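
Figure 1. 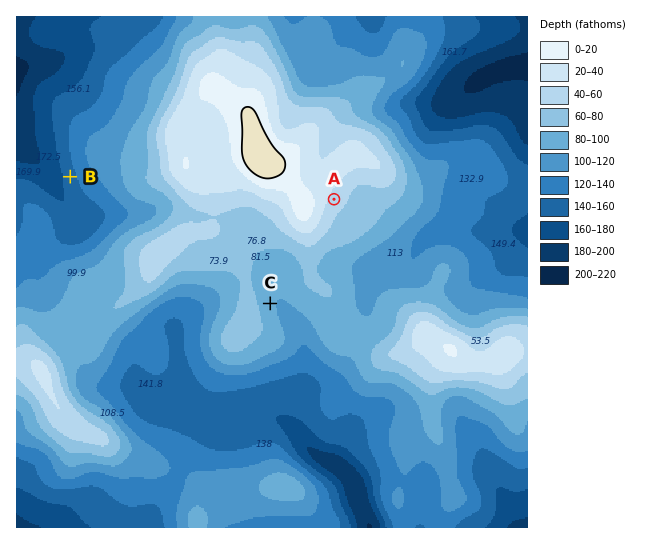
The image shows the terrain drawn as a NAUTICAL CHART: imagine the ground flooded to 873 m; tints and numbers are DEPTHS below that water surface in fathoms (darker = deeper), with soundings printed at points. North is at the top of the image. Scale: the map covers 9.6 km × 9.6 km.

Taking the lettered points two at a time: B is below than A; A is above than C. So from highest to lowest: A C B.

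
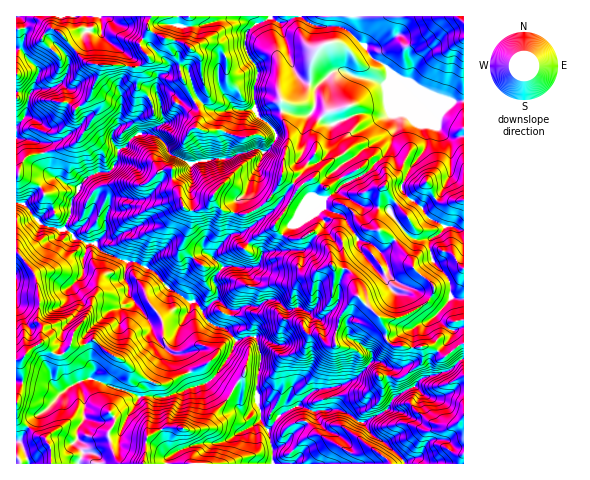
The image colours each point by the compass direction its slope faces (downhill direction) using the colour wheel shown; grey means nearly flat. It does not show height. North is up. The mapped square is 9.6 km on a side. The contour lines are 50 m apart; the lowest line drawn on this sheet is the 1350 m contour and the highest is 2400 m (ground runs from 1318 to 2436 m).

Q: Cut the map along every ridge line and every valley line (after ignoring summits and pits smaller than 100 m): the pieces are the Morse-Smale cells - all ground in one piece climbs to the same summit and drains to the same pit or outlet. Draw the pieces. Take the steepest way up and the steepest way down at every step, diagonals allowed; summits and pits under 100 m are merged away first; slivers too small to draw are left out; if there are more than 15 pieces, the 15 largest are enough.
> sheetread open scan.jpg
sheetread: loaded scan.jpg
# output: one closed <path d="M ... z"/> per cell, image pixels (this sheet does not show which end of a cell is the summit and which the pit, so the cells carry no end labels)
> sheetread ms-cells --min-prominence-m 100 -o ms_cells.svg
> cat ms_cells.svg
<path d="M300 16l-29 0-19 10-6 8-1 12 13 24 0 7-4 8 1 25 3 6 2 3 6-5 8-2 14 0 10 3 11-1-7 19 2 11-2 13 10 7 9-3 8-9 2-6-1-16 2-6 25-10 28 1 4-3-1-16 7 19 0 11-10 10-22 13-26 20 8 14-22 16-14 17-19 10-17 24-10 3-25-19 17-11-1-8-6-11-2-13-9 10-9 35-14 16-1 6-10-5-8 3-6 7-8 22-6 7 14 10 6 0 16 22 14 5 11 11 9-3 11 2 5 16-5 31 2 18 3 8 0 9 8 12 4 31 131 0-1-4-19-18-9-5-11-14 22-13 10-14 18-9 7-8 25-7 18-14 0-127-12-5-8 0-12-6-12-14-10-7-8-9 0-5 7-16 18-24 0-21-13-27 16 15 7 15 11 10 16-1 0-34-18-1-40-15-23-22-8-4-8-8-1-5-20-18-6-3-26-1z"/><path d="M137 262l-10 0-1 4-2 13 5 8-1 5 20 27 7 17 10 13-4 8-1 10-11 19 4 10-14 2-13-8-34-11-11 2-2 2 5 12 1 14-1 11-7 11 0 11 5 10-3 11 193 1 1-16-4-15-8-12 0-9-3-8-2-18 5-31-5-16-11-2-9 3-11-11-14-5-16-22-6 0-20-13-15-17z"/><path d="M270 16l-250 0 5 12 7-2 11 8 11-5 11 9 20 24 16 4-9 24 0 5 7 9-3 9-19 29-16 7-18 4 5 18 6 6 22 11 2 0 13-13 19-4 6-9 2-11 6-3 10-12 5-2 9 0 6-6 13-6 7-6 5-17 7 6 14-5 9 9 9 3 12-3 25 0-1-24 4-8 0-7-11-17-2-12 1-7 4-5 17-9z"/><path d="M19 203l-3 0 0 49 19 22 4 23-2 23 5 6-2 17-11 7-8 9-5 2 0 102 12 1-4-15-6-8 14-21 14-10 18-20 13-8 15-3 34 11 13 8 13-2-3-10 11-19 1-10 4-8-10-13-7-17-20-27 1-5-5-8 2-18-24-9-7-8-8 0-12-5-4-7-5-2-7 0-19-6-16-20z"/><path d="M258 149l-20 5-8 4-16 0-19 4-4 3-3 6-26 9-17 19-13 1-14-3-6 1-3 3 0 7-3 7-1 19-10 10 9 9 23 9 10 0 14 7 18 20 6 2 6-6 8-22 6-7 8-3 10 5 1-6 14-16 9-35 9-8 5-14 11-21 1-6z"/><path d="M389 100l0 12-4 3-28-1-25 10-2 26-9 11-7 3-12-7 2-9-2-15 6-18-34-3-12 6 12 12 2 8-4 8-9 7-16 37 1 14 6 11 1 8-17 11 25 19 10-3 17-24 19-10 14-17 22-16-8-14 57-40 1-14z"/><path d="M150 134l-11 0-8 4-7 10-6 3-2 11-6 9-13 1-8 4-11 12-9-3-15-8-8-9-4-14-16 3-10 18 0 27 8 2 16 20 19 6 7 0 7 5 2 4 12 5 9 0 9-10 1-19 3-7 0-7 3-3 6-1 14 3 13-1 17-19 14-3 12-6 3-4-1-4-18-8-13-18z"/><path d="M463 16l-162 1 13 8 26 1 6 3 20 18 1 5 8 8 8 4 20 20 25 11 25 7 11-1z"/><path d="M32 26l-8 2 1 7-3 14 17 24-10 23-4 20-9 10 0 12 23 4 3 3 1 7 4 0 27-8 16-19 9-16 0-5-7-9 0-5 9-24-16-4-29-32-6-1-7 5z"/><path d="M463 359l-17 13-25 7-7 8-18 9-10 14-22 13 5 8 26 20 10 13 59-1z"/><path d="M179 99l-5 17-25 17 10 4 13 18 20 9 22-6 16 0 25-9 9 3 8-6 4-8-2-8-16-14-3-7-25 0-12 3-9-3-9-9-14 5z"/><path d="M417 99l10 25 0 21-18 24-7 16 0 5 8 9 10 7 12 14 12 6 8 0 11 5 1-94-16 0-3-2-8-8-7-15z"/><path d="M78 382l-14 8-18 20-8 5-20 26 6 8 5 15 50-1 3-11-5-10 0-11 7-11 1-17z"/><path d="M18 253l-2 0 1 107 4-1 8-9 13-9 0-15-5-6 2-23-3-19-2-6z"/><path d="M21 50l-3 2-2 8 1 31 12 3 5-5 5-18z"/>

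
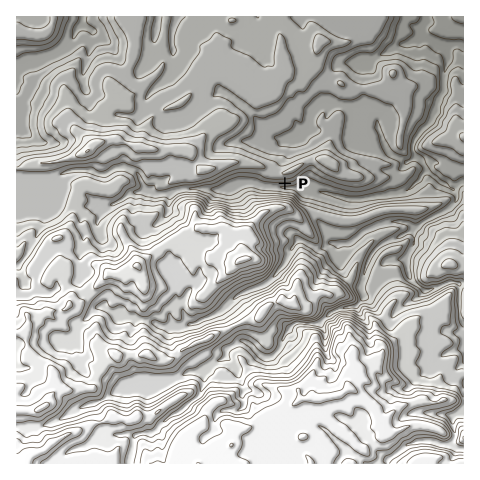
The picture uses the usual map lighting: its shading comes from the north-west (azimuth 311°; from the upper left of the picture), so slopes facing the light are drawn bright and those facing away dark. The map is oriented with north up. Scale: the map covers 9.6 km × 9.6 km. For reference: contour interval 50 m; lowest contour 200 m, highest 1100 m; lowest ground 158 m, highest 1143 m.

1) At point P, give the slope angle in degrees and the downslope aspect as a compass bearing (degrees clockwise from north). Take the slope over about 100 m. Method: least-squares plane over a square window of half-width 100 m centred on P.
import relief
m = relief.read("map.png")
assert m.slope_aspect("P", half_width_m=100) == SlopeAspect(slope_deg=30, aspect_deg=177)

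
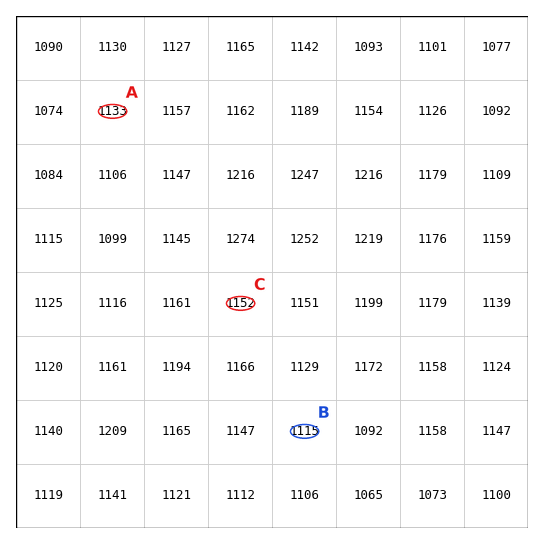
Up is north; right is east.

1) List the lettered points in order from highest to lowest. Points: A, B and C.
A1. C A B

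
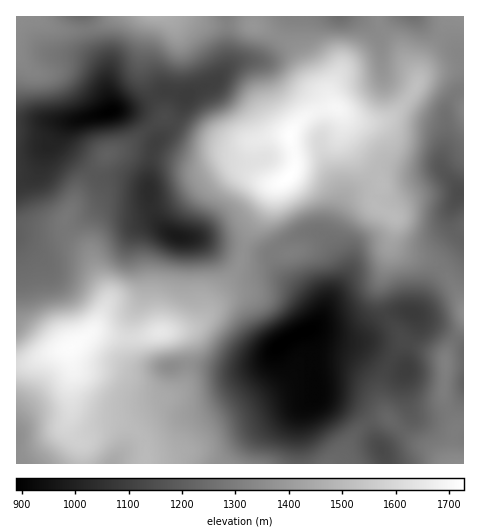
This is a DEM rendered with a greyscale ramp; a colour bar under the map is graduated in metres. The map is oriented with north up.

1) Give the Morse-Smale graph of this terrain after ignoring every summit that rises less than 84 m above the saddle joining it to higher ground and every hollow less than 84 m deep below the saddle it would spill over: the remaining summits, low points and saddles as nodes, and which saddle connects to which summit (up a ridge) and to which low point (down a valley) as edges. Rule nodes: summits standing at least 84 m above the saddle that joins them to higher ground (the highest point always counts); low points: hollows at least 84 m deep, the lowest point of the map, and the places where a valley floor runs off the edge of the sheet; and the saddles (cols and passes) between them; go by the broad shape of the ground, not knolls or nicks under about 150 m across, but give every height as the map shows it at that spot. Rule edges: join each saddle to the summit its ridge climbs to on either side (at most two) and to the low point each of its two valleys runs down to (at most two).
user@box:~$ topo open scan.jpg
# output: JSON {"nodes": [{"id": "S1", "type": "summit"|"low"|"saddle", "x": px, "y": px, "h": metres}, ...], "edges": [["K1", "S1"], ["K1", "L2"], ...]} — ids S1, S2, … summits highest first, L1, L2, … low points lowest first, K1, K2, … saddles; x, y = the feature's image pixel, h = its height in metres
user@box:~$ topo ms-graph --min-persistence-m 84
{"nodes": [
{"id": "S1", "type": "summit", "x": 288, "y": 178, "h": 1728},
{"id": "S2", "type": "summit", "x": 73, "y": 347, "h": 1716},
{"id": "S3", "type": "summit", "x": 154, "y": 17, "h": 1464},
{"id": "S4", "type": "summit", "x": 462, "y": 463, "h": 1351},
{"id": "L1", "type": "low", "x": 279, "y": 346, "h": 889},
{"id": "L2", "type": "low", "x": 110, "y": 111, "h": 893},
{"id": "L3", "type": "low", "x": 178, "y": 237, "h": 976},
{"id": "L4", "type": "low", "x": 460, "y": 193, "h": 1140},
{"id": "L5", "type": "low", "x": 340, "y": 17, "h": 1252},
{"id": "L6", "type": "low", "x": 17, "y": 439, "h": 1356},
{"id": "K1", "type": "saddle", "x": 321, "y": 110, "h": 1688},
{"id": "K2", "type": "saddle", "x": 341, "y": 116, "h": 1688},
{"id": "K3", "type": "saddle", "x": 82, "y": 463, "h": 1512},
{"id": "K4", "type": "saddle", "x": 243, "y": 250, "h": 1365},
{"id": "K5", "type": "saddle", "x": 278, "y": 38, "h": 1353},
{"id": "K6", "type": "saddle", "x": 227, "y": 25, "h": 1325},
{"id": "K7", "type": "saddle", "x": 88, "y": 29, "h": 1293},
{"id": "K8", "type": "saddle", "x": 442, "y": 269, "h": 1291},
{"id": "K9", "type": "saddle", "x": 64, "y": 228, "h": 1282},
{"id": "K10", "type": "saddle", "x": 456, "y": 339, "h": 1264},
{"id": "K11", "type": "saddle", "x": 402, "y": 430, "h": 1220},
{"id": "K12", "type": "saddle", "x": 150, "y": 127, "h": 1123}],
"edges": [["K1", "S1"], ["K1", "L1"], ["K1", "L2"], ["K2", "S1"], ["K2", "L1"], ["K2", "L4"], ["K3", "S2"], ["K3", "L1"], ["K3", "L6"], ["K4", "S1"], ["K4", "S2"], ["K4", "L1"], ["K4", "L3"], ["K5", "S1"], ["K5", "L2"], ["K5", "L5"], ["K6", "S1"], ["K6", "S3"], ["K6", "L2"], ["K7", "S1"], ["K7", "S3"], ["K7", "L2"], ["K8", "S1"], ["K8", "L1"], ["K8", "L4"], ["K9", "S1"], ["K9", "S2"], ["K9", "L2"], ["K9", "L3"], ["K10", "S1"], ["K10", "S4"], ["K10", "L1"], ["K11", "S1"], ["K11", "S4"], ["K11", "L1"], ["K12", "S1"], ["K12", "L2"], ["K12", "L3"]]}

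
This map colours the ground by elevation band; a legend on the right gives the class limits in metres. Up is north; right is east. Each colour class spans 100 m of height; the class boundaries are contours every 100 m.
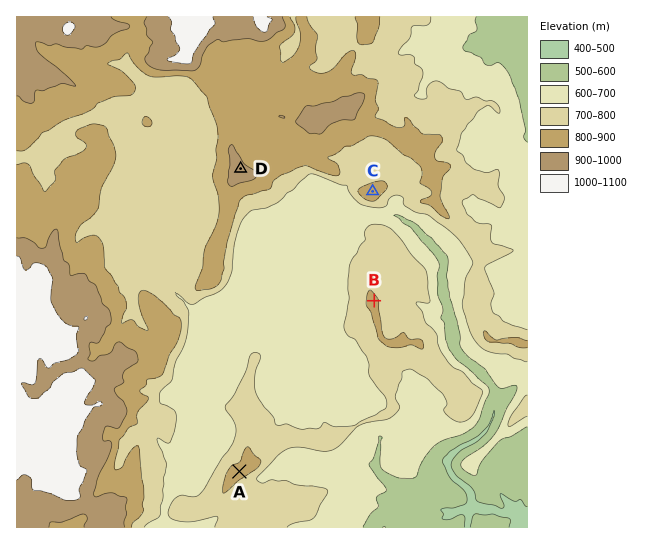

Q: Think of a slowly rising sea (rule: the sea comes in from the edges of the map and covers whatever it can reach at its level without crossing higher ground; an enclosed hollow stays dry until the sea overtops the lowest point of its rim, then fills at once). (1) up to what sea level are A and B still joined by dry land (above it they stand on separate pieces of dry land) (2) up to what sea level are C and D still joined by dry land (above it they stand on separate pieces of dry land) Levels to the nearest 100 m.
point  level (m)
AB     700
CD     800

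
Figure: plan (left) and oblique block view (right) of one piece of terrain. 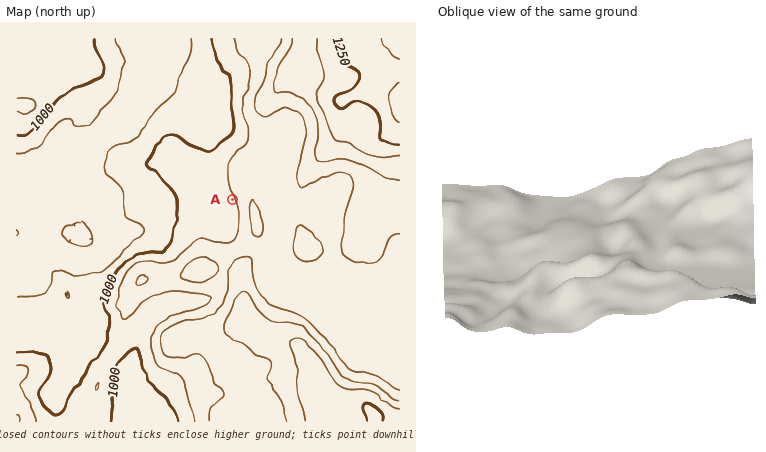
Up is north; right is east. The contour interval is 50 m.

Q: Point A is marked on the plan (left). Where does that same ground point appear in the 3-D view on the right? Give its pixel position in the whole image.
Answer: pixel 618 241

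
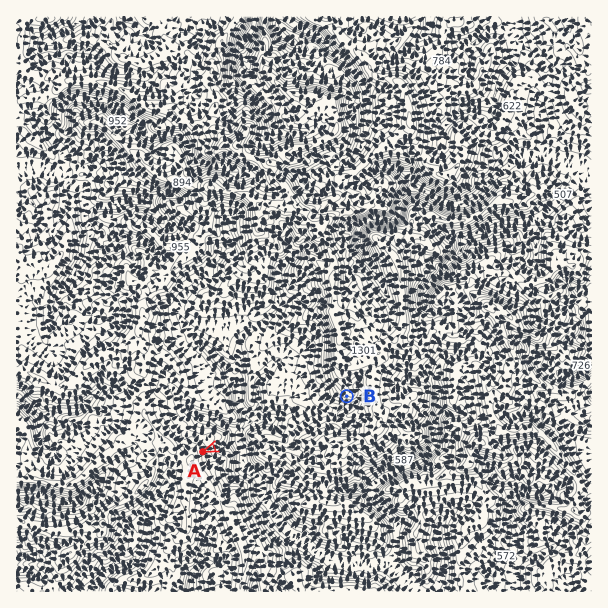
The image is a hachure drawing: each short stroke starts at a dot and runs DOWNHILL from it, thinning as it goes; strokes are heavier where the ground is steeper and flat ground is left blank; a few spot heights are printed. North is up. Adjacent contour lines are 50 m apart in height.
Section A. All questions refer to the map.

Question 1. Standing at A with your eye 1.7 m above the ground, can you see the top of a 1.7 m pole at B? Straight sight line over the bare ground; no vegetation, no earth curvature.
yes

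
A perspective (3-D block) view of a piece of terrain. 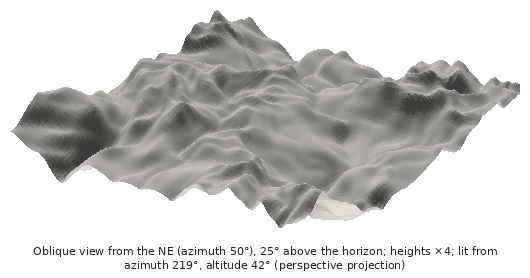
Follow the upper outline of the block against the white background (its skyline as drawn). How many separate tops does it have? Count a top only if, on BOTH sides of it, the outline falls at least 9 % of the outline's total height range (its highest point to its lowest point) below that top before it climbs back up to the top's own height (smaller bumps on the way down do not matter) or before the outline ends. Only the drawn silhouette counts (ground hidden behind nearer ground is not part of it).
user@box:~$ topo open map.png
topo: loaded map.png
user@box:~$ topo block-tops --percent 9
3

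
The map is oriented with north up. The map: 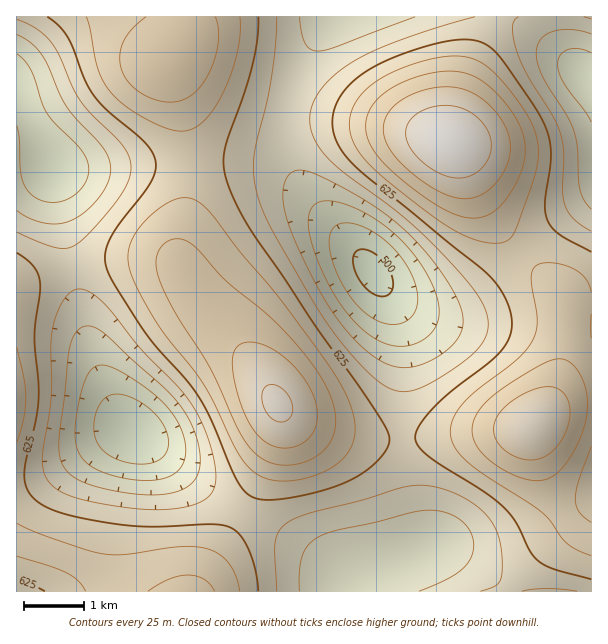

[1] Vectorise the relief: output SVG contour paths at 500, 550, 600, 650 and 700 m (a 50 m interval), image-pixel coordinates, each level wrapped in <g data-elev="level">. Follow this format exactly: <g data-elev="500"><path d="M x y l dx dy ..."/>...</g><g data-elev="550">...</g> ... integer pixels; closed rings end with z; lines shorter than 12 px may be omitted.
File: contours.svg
<g data-elev="500"><path d="M378 296l-12-8-10-15-3-15 2-6 4-2 7 0 11 5 8 8 6 10 2 11-1 7-6 5z"/></g><g data-elev="550"><path d="M140 480l-23-3-20-7-13-9-6-11-3-19 4-30 8-24 5-8 4-3 8-1 10 3 33 21 21 19 8 11 6 12 3 12 1 10-2 9-5 8-6 5-9 3-11 2z"/><path d="M392 345l-17-6-16-13-16-18-14-23-13-30-7-25 0-17 3-6 5-4 10-2 14 2 18 7 18 10 16 13 14 13 12 15 10 17 7 15 3 13 0 11-4 10-7 9-11 7-12 3z"/><path d="M591 122l-5-9-22-30-5-9-1-9 2-9 7-6 12-1 12 4"/><path d="M17 54l7 6 7 11 11 31 6 12 8 11 22 21 8 12 3 9-1 9-4 9-6 7-12 8-13 2-14-2-10-8-5-7-3-9-2-38-2-12"/></g><g data-elev="600"><path d="M277 591l-2-48 3-10 8-9 10-6 16-6 48-11 42-14 18-2 21 3 23 10 18 12 12 15 4 11 3 12 1 15 0 13-2 5-4 4-16 6"/><path d="M522 591l26-2 29 2"/><path d="M138 509l-42-6-27-8-10-5-8-5-4-6-3-8-1-19 8-57 0-47 1-18 4-14 6-13 6-8 7-5 6-1 6 2 15 11 40 48 38 39 18 27 13 31 4 18 1 15-3 10-6 8-10 6-17 4-19 2z"/><path d="M591 231l-18-12-8-15-3-15 2-36-3-16-7-18-26-42-10-23-4-13-2-12 2-8 4-4"/><path d="M17 19l19 10 15 13 8 14 19 42 12 15 33 33 6 10 2 12-4 15-11 18-26 31-16 14-9 3-11-2-37-15"/><path d="M475 17l-71 22-27 10-21 11-17 11-14 13-9 14-5 13-1 11 2 10 5 12 8 11 15 15 55 40 33 29 42 46 11 15 5 12 2 11-1 10-5 11-8 9-17 13-25 16-16 8-12 2-14-3-15-10-18-18-21-25-20-30-37-64-12-23-8-18-5-22 0-21 17-78 4-35 2-28"/></g><g data-elev="650"><path d="M240 591l-4-15-6-12-9-9-12-6-12-2-15 0-54 7-23 0-18-4-36-12-34-15"/><path d="M17 556l34 11 15 6 12 8 8 10"/><path d="M591 522l-12-10-3-6-1-8 4-18 12-33"/><path d="M273 480l17 1 19-4 18-7 14-9 8-11 5-13 1-14-4-16-11-24-20-30-41-55-40-47-27-37-9-9-9-6-9-1-9 1-11 5-12 9-10 10-8 11-5 11-2 9 0 9 3 10 9 21 18 30 36 47 12 17 27 55 9 16 13 14 9 5z"/><path d="M17 443l7-24 2-21-2-20-7-31"/><path d="M591 338l0-24"/><path d="M591 292l-2-8-4-6-7-6-8-5-10-3-12-1-8 1-6 3-2 6-1 8 6 42-1 9-4 9-6 9-10 10-37 29-15 13-10 15-4 15 1 8 4 7 13 15 18 14 55 36 8 7 12 18 8 8 10 6 12 5"/><path d="M493 243l13-2 4-3 4-5 18-50 6-21 0-16-3-15-8-17-14-19-15-18-12-11-12-7-15-3-19 1-26 7-24 9-18 11-14 15-5 9-3 9-1 9 2 9 3 9 7 11 11 12 15 13 56 43 27 15z"/><path d="M86 17l4 12 8 39 5 13 7 11 14 13 20 13 23 10 15 3 10-2 11-7 10-12 9-16 9-20 6-21 3-20 0-16"/></g><g data-elev="700"><path d="M523 459l13 1 10-4 10-9 8-12 5-15 1-13-4-11-8-7-6-2-7 0-20 6-18 12-11 14-2 12 4 12 11 10z"/><path d="M277 447l10 1 9-2 9-4 6-6 4-8 2-9 0-9-2-11-5-12-8-12-20-19-10-7-11-5-9-2-9 1-7 5-4 12 2 18 6 23 7 18 8 13 11 10z"/><path d="M459 198l12 0 11-3 10-8 9-11 6-12 3-12 0-12-4-12-8-13-10-11-11-8-12-6-12-3-13 0-15 3-14 5-15 9-9 12-4 13 4 15 12 17 20 18 21 13z"/></g>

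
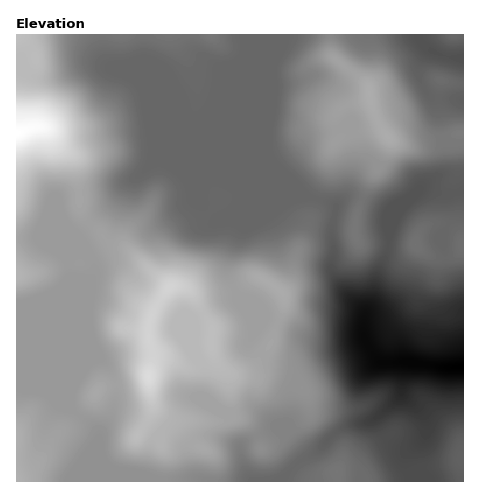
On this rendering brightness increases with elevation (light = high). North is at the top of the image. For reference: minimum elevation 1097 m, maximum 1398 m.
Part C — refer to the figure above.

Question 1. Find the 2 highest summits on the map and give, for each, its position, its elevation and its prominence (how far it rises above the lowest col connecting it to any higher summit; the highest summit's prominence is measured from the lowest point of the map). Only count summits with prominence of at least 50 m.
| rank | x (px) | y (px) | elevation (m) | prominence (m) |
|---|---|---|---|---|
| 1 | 148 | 376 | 1356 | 72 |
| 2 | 370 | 94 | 1301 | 82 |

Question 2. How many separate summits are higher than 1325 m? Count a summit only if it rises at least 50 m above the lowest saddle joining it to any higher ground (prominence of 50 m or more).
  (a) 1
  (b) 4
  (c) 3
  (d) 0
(a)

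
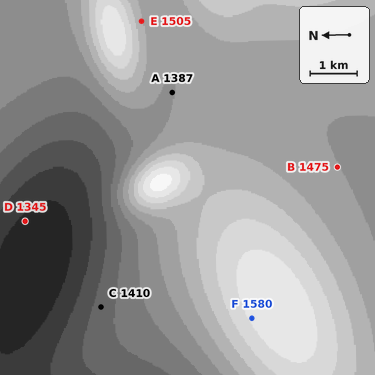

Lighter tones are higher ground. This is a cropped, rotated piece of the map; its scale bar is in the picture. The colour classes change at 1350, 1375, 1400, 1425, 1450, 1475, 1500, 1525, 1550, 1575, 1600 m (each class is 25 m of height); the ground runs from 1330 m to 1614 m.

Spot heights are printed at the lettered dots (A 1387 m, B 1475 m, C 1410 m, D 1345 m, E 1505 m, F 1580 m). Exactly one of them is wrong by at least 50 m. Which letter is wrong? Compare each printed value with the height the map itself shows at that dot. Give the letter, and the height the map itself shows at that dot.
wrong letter A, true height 1475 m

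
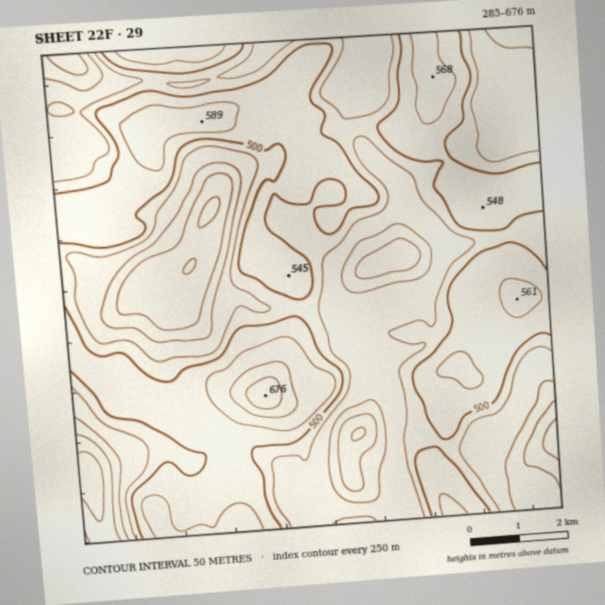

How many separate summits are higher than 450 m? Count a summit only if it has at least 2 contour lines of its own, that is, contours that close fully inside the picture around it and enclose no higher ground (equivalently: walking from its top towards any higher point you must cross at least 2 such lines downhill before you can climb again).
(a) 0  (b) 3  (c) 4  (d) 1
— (d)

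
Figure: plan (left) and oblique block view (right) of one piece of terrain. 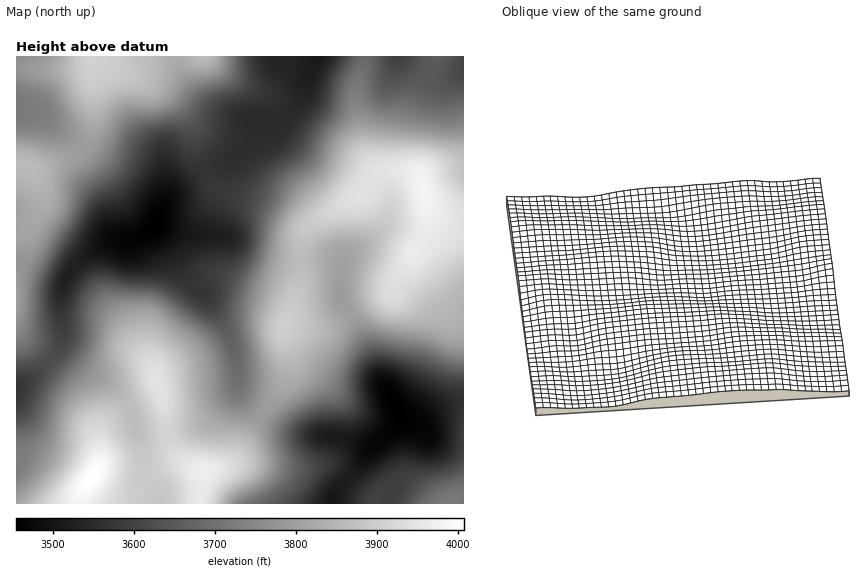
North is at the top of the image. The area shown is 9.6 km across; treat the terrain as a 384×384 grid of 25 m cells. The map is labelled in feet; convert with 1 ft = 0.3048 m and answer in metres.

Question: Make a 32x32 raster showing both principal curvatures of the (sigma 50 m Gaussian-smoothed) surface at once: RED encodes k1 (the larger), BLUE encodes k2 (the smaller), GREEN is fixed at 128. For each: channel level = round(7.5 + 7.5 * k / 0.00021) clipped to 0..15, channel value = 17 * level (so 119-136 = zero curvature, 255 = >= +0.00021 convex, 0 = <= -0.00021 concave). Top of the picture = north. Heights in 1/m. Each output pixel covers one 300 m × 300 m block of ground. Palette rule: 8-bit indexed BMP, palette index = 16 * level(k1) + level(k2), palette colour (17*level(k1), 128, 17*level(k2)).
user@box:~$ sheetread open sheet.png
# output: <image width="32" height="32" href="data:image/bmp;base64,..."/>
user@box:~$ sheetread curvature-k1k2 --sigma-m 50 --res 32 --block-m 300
<image width="32" height="32" href="data:image/bmp;base64,Qk02CAAAAAAAADYEAAAoAAAAIAAAACAAAAABAAgAAAAAAAAEAAATCwAAEwsAAAABAAAAAAAAAIAAABGAAAAigAAAM4AAAESAAABVgAAAZoAAAHeAAACIgAAAmYAAAKqAAAC7gAAAzIAAAN2AAADugAAA/4AAAACAEQARgBEAIoARADOAEQBEgBEAVYARAGaAEQB3gBEAiIARAJmAEQCqgBEAu4ARAMyAEQDdgBEA7oARAP+AEQAAgCIAEYAiACKAIgAzgCIARIAiAFWAIgBmgCIAd4AiAIiAIgCZgCIAqoAiALuAIgDMgCIA3YAiAO6AIgD/gCIAAIAzABGAMwAigDMAM4AzAESAMwBVgDMAZoAzAHeAMwCIgDMAmYAzAKqAMwC7gDMAzIAzAN2AMwDugDMA/4AzAACARAARgEQAIoBEADOARABEgEQAVYBEAGaARAB3gEQAiIBEAJmARACqgEQAu4BEAMyARADdgEQA7oBEAP+ARAAAgFUAEYBVACKAVQAzgFUARIBVAFWAVQBmgFUAd4BVAIiAVQCZgFUAqoBVALuAVQDMgFUA3YBVAO6AVQD/gFUAAIBmABGAZgAigGYAM4BmAESAZgBVgGYAZoBmAHeAZgCIgGYAmYBmAKqAZgC7gGYAzIBmAN2AZgDugGYA/4BmAACAdwARgHcAIoB3ADOAdwBEgHcAVYB3AGaAdwB3gHcAiIB3AJmAdwCqgHcAu4B3AMyAdwDdgHcA7oB3AP+AdwAAgIgAEYCIACKAiAAzgIgARICIAFWAiABmgIgAd4CIAIiAiACZgIgAqoCIALuAiADMgIgA3YCIAO6AiAD/gIgAAICZABGAmQAigJkAM4CZAESAmQBVgJkAZoCZAHeAmQCIgJkAmYCZAKqAmQC7gJkAzICZAN2AmQDugJkA/4CZAACAqgARgKoAIoCqADOAqgBEgKoAVYCqAGaAqgB3gKoAiICqAJmAqgCqgKoAu4CqAMyAqgDdgKoA7oCqAP+AqgAAgLsAEYC7ACKAuwAzgLsARIC7AFWAuwBmgLsAd4C7AIiAuwCZgLsAqoC7ALuAuwDMgLsA3YC7AO6AuwD/gLsAAIDMABGAzAAigMwAM4DMAESAzABVgMwAZoDMAHeAzACIgMwAmYDMAKqAzAC7gMwAzIDMAN2AzADugMwA/4DMAACA3QARgN0AIoDdADOA3QBEgN0AVYDdAGaA3QB3gN0AiIDdAJmA3QCqgN0Au4DdAMyA3QDdgN0A7oDdAP+A3QAAgO4AEYDuACKA7gAzgO4ARIDuAFWA7gBmgO4Ad4DuAIiA7gCZgO4AqoDuALuA7gDMgO4A3YDuAO6A7gD/gO4AAID/ABGA/wAigP8AM4D/AESA/wBVgP8AZoD/AHeA/wCIgP8AmYD/AKqA/wC7gP8AzID/AN2A/wDugP8A/4D/AJWnx+fop5WFhod0dMb284FjkpOWl3Rgg7jJhYKWuMjIZHWGyPn5p4SFhnR1ttf29tjHtKWolnKQtNjXlLS3uMdzdHR2x/napYOFlbfJyun4+urWxdb317SQhMjZxpWFlZSFdWWl6Oq2k5Wnx8fIx8fKyqe2tLXXx2NglLeWU2KTtZSEhsbWxoVzhba1lHR0l8jGhHJQMHChg3KBlJRCU5aUg4Soycm3dWKE1rV0dJWXteSzgFAwYJG1tJN1hWN0p2N0l7jJucilgoX4t4WVpXST9fW1hYSW5/bEk3SFdYW1Y4SXuLeXpqOCt/i5hoaEUXLG9+fHtdf51oJxg4V1laNigZWopoWDgpbY2Kd2hoZgYqbHyMi3yOZzMEBzhYWUkoKQkIW2pYR2qNm5qZaYp4BxpcanqJi31WEwMHOFdpWVp7SgcJbFt6jHyampprmmgHC257eXh7fXkoB0loV1qLnIx6JwU4W5yri4qJeoyqOAcrj5uZiYqciyoZaYl7bIyNe2knBjlse4mLi4t8imoJCl2uq5mKi4xsGzqLfH1si42KWAkKa4yLm52tmmdXCAk6a52biol4ajscbL2Maml4fYpnCAp8rY5+jbuINwUGKFl6e3yLeWZHGkudy5hnaGhue0UGCk2emldbSxkIJ1g5OWuKe4yKd0gaW5ybeXh4eG9fVxYKDExWNRkaOEpri2o5THx6a3l4SChKjHtqiIh3a097ZwkJGSYmSGl4eXqKeDcaXmtsaGZXRzhabIuZeXl6j413OQcnRkdIR2loWEdEIwhdfXxpVkY2NzhrnIp5eXqNj2p5JiVHSUc2SVlIRzQ1GkyenpxpZ2hZKDhbWWh4eWx+jqlWFklqaEc4anl5eVs7Omyunn6LeopoN0t7iXl4an2eq0cnS2lmVzdaeol6alhHSmt7fYyLmohHO4yaenl7fHtaKEhaaGdXNklrinlpWVlaeolrfIuKeEhMfHpoaoubikpZenp5aFg4W2toZ2hZWluJeEpre3p6a2ycmHZdjJx9bYyainhoWClreVdXWFhIN1dHOWt7nJ1+fq6te1uKeVpLXHuIZ1ZVKGt5eGhoaGc2NkhqnK2si3t7i4xsaDg3ODpMbHhXNyUoPGp5aWhod2c5SlqMjGlnWEhIR0dIR1Y3O218aDgpWVs8SWdmVlhoaEgnSFxdWVdoWFdXV2hnVihcfItpSl2urHlWNiYnSWl5aDYnTm9oRlpoZlZYaEdGOWybm3tsfZyreTcoO01MWnh3Rxhfj3c2OWlXWFlcfHxba4qJe4uKiXpMPI+PW0hIaWdYCk2fiWcYWmppWDx8e1psi4h5eHl5aTxvv5tXNjdZeWgXGm99dycqXGpoU="/>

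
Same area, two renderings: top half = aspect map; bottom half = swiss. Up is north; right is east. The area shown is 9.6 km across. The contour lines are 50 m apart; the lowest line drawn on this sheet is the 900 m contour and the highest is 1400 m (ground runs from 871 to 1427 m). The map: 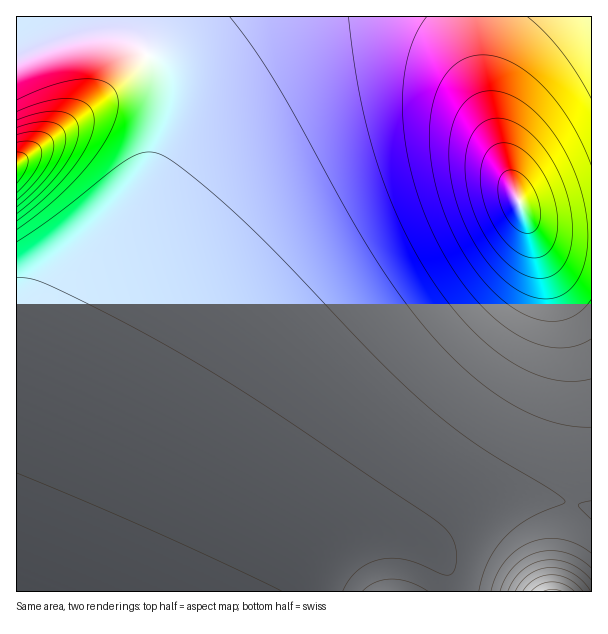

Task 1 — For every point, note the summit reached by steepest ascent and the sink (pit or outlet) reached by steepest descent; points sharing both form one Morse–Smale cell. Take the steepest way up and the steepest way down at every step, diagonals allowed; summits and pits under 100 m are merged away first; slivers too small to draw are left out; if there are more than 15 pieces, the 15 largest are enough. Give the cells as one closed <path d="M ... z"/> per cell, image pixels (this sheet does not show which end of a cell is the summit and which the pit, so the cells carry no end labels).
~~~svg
<path d="M591 16l-575 1 1 39 16-7 42-12 32-1 13 2 23 12 9 10 11 17 6 19-1 35-11 31-19 39-35 60-36 72-49 114-1 145 438 0 1-5-4-9-7-14-11-11-10-5 8-2 32-26 33-15 33-6 31 1 31 9z"/><path d="M107 36l-21 0-18 2-35 11-17 8 1 395 14-38 36-81 36-72 35-60 19-39 11-31 1-35-9-25-8-11-18-16z"/><path d="M546 499l-30 1-28 8-24 12-32 26-8 2 10 5 11 11 7 14 4 14 135 0 1-82-23-8z"/>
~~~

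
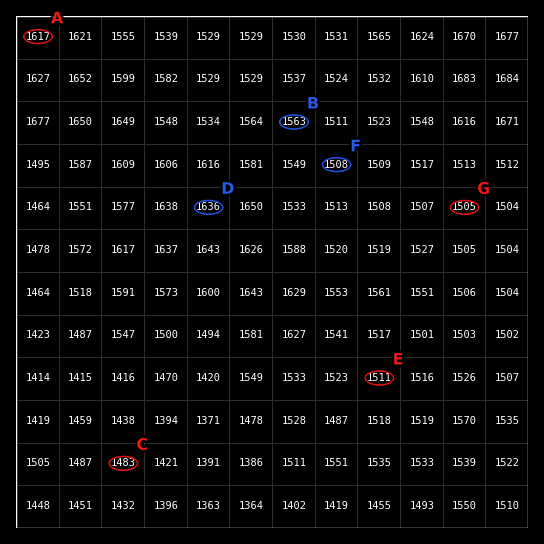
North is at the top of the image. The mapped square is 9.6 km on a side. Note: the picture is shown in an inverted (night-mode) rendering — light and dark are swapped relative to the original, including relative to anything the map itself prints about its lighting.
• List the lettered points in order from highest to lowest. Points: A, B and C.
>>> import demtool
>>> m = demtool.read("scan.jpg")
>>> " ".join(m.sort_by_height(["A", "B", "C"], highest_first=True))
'A B C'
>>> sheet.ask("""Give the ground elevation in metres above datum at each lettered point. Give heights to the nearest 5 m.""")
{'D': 1635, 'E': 1510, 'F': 1510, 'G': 1505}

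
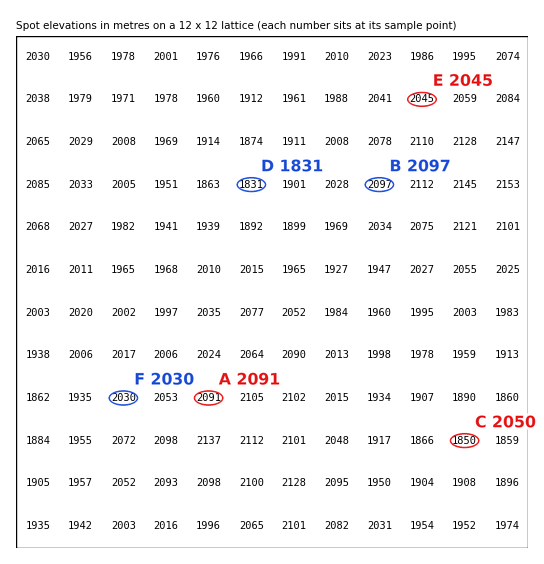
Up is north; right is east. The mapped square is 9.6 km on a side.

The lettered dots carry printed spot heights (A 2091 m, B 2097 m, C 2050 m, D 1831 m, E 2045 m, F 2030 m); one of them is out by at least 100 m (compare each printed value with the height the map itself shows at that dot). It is C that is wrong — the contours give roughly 1850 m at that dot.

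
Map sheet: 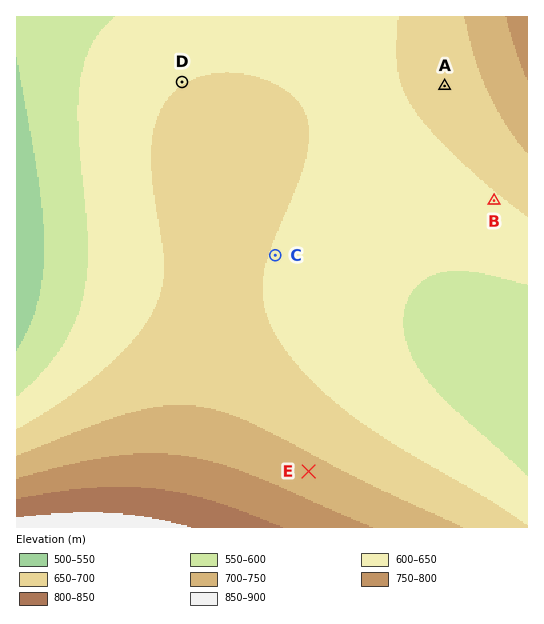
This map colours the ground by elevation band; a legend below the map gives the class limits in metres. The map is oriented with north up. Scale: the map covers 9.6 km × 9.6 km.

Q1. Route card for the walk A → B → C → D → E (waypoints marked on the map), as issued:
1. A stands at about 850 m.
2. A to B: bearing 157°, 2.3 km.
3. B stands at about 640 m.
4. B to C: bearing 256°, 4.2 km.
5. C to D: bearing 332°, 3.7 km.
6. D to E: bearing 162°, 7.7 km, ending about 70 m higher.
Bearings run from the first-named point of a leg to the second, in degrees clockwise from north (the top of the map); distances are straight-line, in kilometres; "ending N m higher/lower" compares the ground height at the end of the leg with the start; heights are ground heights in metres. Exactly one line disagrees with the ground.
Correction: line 1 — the height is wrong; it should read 670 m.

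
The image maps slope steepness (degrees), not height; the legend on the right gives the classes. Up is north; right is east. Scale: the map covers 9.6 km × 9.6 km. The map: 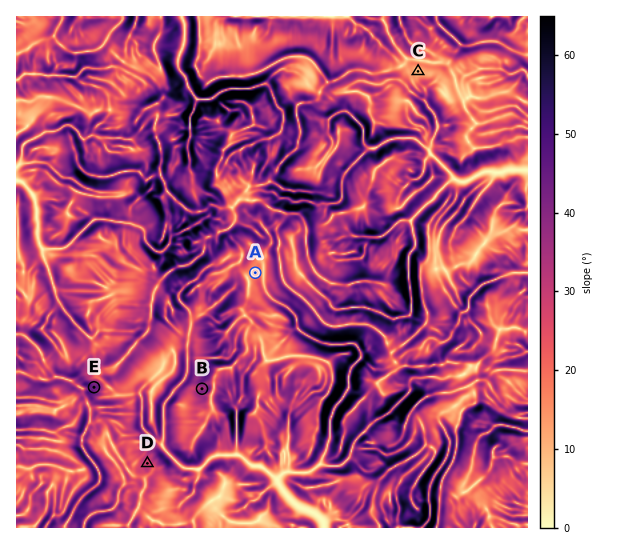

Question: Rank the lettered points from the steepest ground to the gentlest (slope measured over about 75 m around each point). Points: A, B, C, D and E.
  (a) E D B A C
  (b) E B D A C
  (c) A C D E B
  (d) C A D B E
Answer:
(b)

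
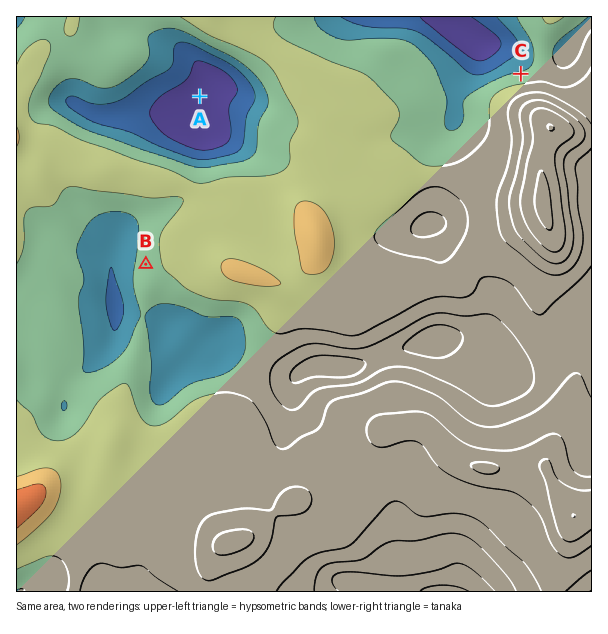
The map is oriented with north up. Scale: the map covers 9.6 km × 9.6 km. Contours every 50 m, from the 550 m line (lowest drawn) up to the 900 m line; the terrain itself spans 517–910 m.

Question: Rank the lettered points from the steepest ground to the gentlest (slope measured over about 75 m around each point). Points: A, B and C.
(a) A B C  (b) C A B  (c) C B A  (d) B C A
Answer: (c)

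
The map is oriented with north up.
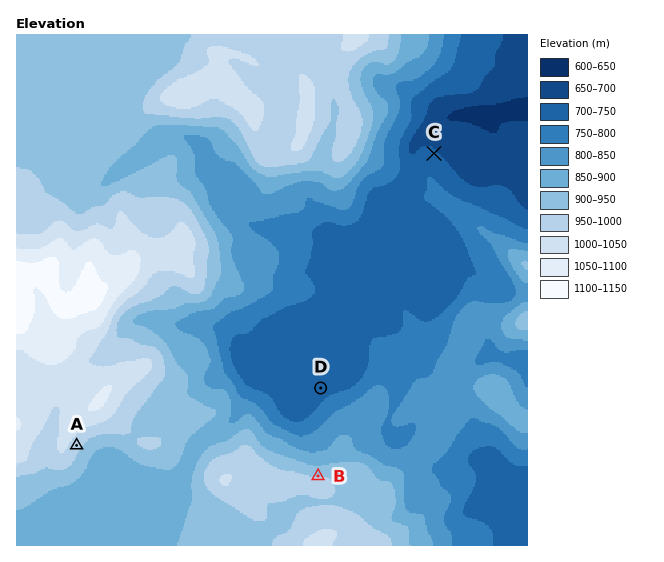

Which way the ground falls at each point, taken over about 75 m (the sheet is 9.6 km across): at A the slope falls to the SE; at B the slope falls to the N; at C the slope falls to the NE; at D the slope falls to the NW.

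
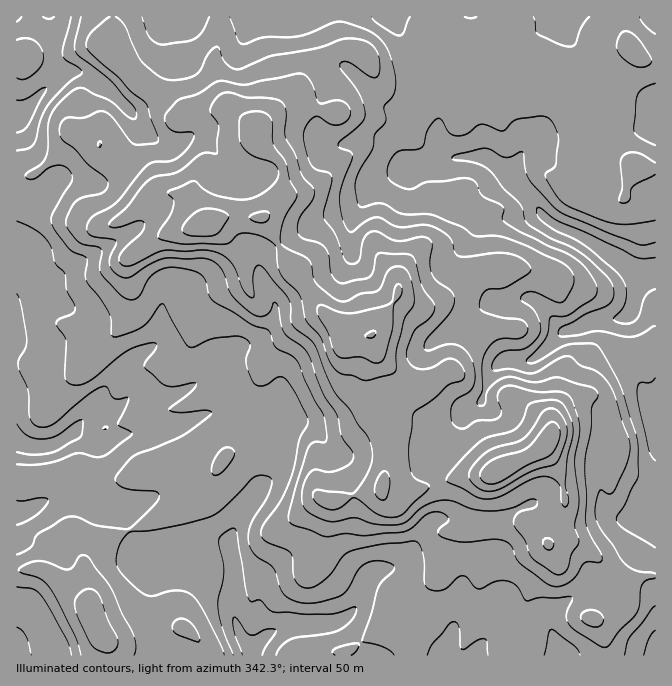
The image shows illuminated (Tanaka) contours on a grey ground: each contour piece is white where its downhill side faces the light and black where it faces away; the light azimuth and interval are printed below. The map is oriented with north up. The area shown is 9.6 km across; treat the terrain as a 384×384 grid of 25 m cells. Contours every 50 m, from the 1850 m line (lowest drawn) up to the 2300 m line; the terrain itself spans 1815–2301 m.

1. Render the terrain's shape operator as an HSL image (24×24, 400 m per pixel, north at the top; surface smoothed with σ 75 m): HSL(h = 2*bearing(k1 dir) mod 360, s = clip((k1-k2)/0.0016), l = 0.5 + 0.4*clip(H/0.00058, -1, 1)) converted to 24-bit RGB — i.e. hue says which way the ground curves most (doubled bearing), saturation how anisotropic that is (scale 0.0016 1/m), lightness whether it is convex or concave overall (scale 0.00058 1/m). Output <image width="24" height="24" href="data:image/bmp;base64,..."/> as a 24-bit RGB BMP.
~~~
<image width="24" height="24" href="data:image/bmp;base64,Qk32BgAAAAAAADYAAAAoAAAAGAAAABgAAAABABgAAAAAAMAGAAATCwAAEwsAAAAAAAAAAAAAlp1rQyZZudKCwd7DcUvDa1iqi8Giw+rDNwdCGZdhmKPken3a1IzboWOYh595mGlnWnacUn2Dp4SFnbB7WSFTqLw5uMlmO11ebFhzZjSBy+3Hf8B6XD+FcY+wxNKmmDE2iCCSrjtlYmERO1YOCjYTxIWInomOmXhyS1lroqJ3YJp+oVREHFur3Obv2J7KSUC2OzxxgOvEodKisG+naUlwanxbp3tUtkZcRSmjalCU1rbKnre7SJmjNqJ7p3akuoKSWm2NoJ19ZU9eqTVPQdAeIWIarrx2uULGpKLxvTyhtLxqdkFGcWJseIB1iZOBu269eReLZoFLg7htvJaMhU1SJUghLkoluqJqil9XdYZadz+Nwo+11+zNMZe8bcevUleefFmsqouvjamPrmizlmycioFmgopKdUwtHUiW5MjinopWp3I4iUhgoEpIJ5kiKq+Sw4TElV2pQ2uTsODI17GXVsOtakl0fmGEM1MXb484h1xAcFhBdIRWpnGnu4qsoZeNFmVdQ4Gc7GXL3N3vX1Lbzrbk4tnyEEFTamgmmIkjFoAbQloz9+m+JzZwfn4zP2VDxsDsjnjgcKDGgoO4l4KdYH1/lYN7v5icV3F+GUQ6RsbGxNymazqj8tvRUlKhp3TPXjDr+tH56HzqDCcWsP+ENBVZ0bp6SZy3b2QUUoYY0F9njzGOs5bAnYW8gnyjq5ebonq4YIiqFZOKx35JWzkxvNVPk1dsb4OKMn+Pccql9ND7/cz/gOl6DQ4y8fHQHVyB0l5mSLwnDFsxyli7nIMkTGwnVH85oqB2lWNynG+EKW1qeCg3q4R3oteYgWqMXpZaNXt1Uax4RjUn1J5v+NTTFw1qvOqpKxthmq2B3KWyI3k+M24kPMNeykSSj2O1okhSoIpYXH1SWDNfkVhcg8t1ibRVfE1RsJhqX3gnAi4xpebIcOrU9YyVijW2pNaRYSJWhbGJnnWV5a/GJox9aEunvoOoTKFISYJvo3WNnWF8ODNit3NlqbpWvLpRR+bPsIHe6tzvAGh3V+QZXx1Qy4phub16mzJpsFOYnnBhZoBlrIGb3Yu0JWc6QHhVxo55RmlfTm5Gq0NvUzpdVLNO58vA1u7JMWI/DCcX0aJp2R1+jkkNAEEKFd0y1I3Bl1PGv4nAUXihiaqrdVV4rV5Yx6CYKD9yvcKlnFabhjJFEaqhvI7OuPfmmLTi8NHbtjmiUrW1KHFAZIOtpa7Y6qvaNC0BGDMAJEAJxjNLUaKSe09li1NvmHxYrtB5J1JmnGZcoT2nzfLPPAxhRdo8beZ3QjlupT2B+OjTR2PGsmvBfkFUgYYiYBAgvt7Qr7nlfLLfHpStW1t/iFNmL3x67Zrf8cSJHyEVMEMWKTsis+V/MRum2fLfZp5XGDJLPaY39+fUSjFYU1eMmHW7vrbZqM3t09zqj6zVZgs6UEERWUNMikJo1mmfAJcj/3ax6J//2bPtbOnBR3YuJt8gNY40w5+JCgtPxerCh0ux5r3mRna9WaSni8WfcrSfayYUMwABdT0emL+WU3u5b5DNq8/YyK3wwELgO41RnMTb5djzjoLz9dbpT3g/U54zFEFGus5sO19VqX5AejlAkoRVnstXMQIUlAYNjrniuMrbiaW2jLZrIV4/lIo2KUUgyG+7u7fiq8xubHNEVlU6snlEsqvm24/VMF9XOm8ybkxRnXVlmIGukMWcbBRKswuvs+LSYnqWtHmCoo5os3PHsj6Fm21QXsx5KJhrZH1EwGlgojtyj01IY9Fsespkez9t3oO4QXZyW2JEYY44TWIaYi8RZg9Me8yml353aW6Ccqe3ydLlXx9z37O6j8HRwNzGMB1zmDUiLHUihz1DvqOvtuChYDNDgzRDfKQreUyWaIqfhGCdsIy+YGe6kKPAN3Vji510cnxza6tLZoQzBC8b5da2e7+Z0jU2LwQXktaqhnbLobDal+Db2ZWznVavXX+459/sZjagYICEbmWCgJF7eXiKjn2PeXyWeIqEgniEoaaFi1luj89mAzARrEsCMgEG0frmRqm1RXJeeMtYdkRgmmZqwYeeXpaKky410clnSlydfWGAiIJsdH5oeYFweIR+eYCBdniInWFak2dO6t/sRw6vvm3e1vXqX7OLVkuEbmeizNB6NFZeep59jX+uznS8e2nJ2/DkTyZ8j3efkZmukICrf6KhdX+bdXqhiF6MsXa3vOLlvpZNIRlVx82ZxcaTmnljTm2BV0Ri2M+NNFNwhHZHX2U8ZXxCj849ij0qgj2HhJ2EeIt/h2yUr4+PY5WMUlB/g36ajsaGgZ9M"/>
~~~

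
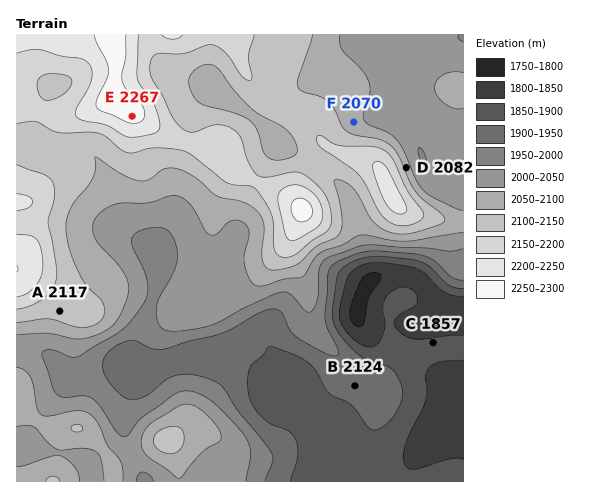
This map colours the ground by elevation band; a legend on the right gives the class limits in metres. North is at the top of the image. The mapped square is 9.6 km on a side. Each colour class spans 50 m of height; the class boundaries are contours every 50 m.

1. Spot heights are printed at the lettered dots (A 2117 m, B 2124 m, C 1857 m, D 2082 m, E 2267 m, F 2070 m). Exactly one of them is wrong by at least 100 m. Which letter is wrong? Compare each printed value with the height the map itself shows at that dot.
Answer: B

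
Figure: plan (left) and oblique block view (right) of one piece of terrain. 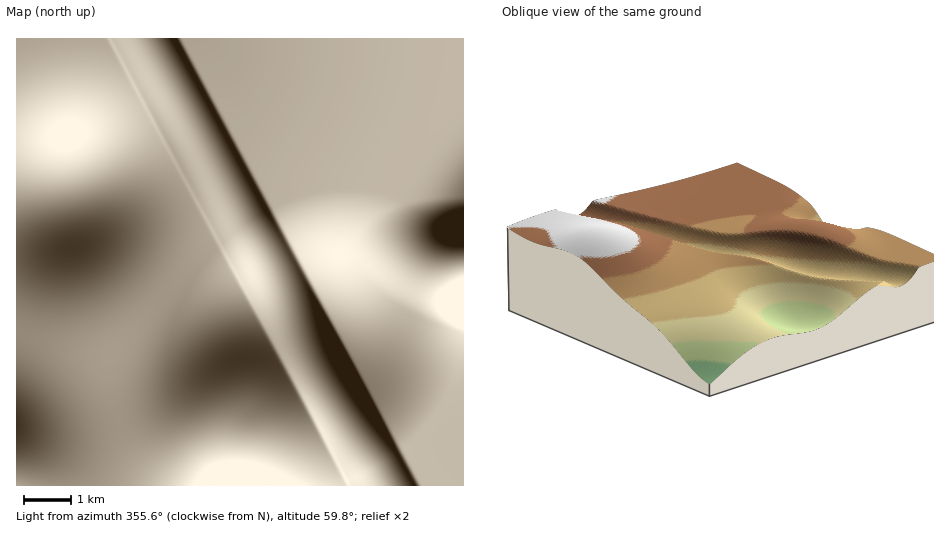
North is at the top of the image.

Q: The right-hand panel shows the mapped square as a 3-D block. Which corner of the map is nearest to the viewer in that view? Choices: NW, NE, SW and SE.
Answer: SW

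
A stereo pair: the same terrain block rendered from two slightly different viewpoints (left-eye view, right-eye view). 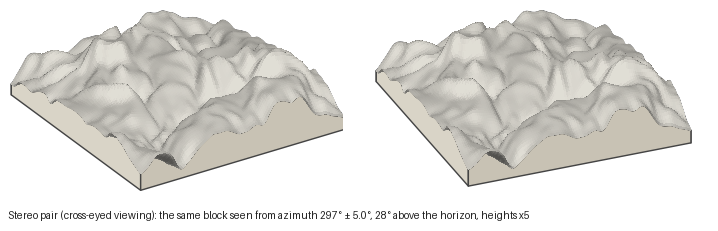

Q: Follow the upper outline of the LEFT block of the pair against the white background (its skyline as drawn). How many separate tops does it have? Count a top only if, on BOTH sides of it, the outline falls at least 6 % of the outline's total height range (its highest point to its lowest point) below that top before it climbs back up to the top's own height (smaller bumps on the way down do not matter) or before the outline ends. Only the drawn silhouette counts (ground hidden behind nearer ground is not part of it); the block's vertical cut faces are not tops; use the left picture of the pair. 2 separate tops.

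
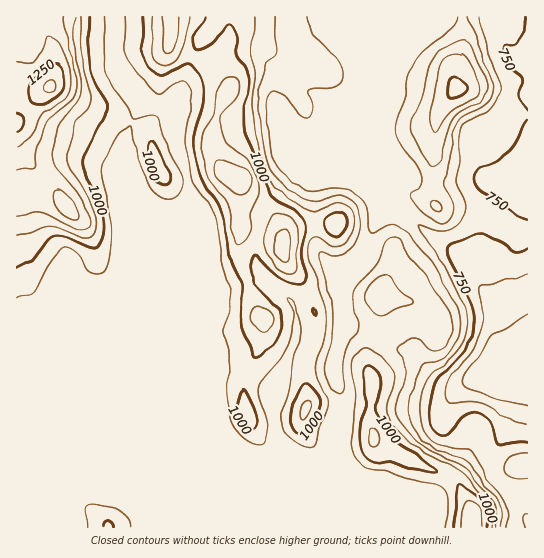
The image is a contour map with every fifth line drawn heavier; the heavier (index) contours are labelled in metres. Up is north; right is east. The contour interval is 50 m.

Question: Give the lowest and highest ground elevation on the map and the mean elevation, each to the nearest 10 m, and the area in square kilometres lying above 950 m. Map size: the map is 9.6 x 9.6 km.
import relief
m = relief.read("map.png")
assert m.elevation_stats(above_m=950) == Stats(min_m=620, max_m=1310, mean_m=910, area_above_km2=27.2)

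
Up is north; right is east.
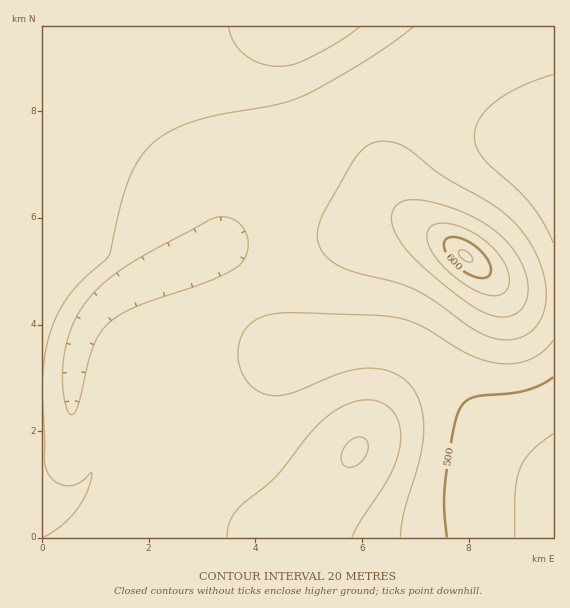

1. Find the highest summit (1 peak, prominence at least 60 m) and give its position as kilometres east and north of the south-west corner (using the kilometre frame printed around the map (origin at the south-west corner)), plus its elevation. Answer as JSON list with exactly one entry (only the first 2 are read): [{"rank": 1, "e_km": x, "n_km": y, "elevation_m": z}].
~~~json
[{"rank": 1, "e_km": 7.94, "n_km": 5.29, "elevation_m": 625}]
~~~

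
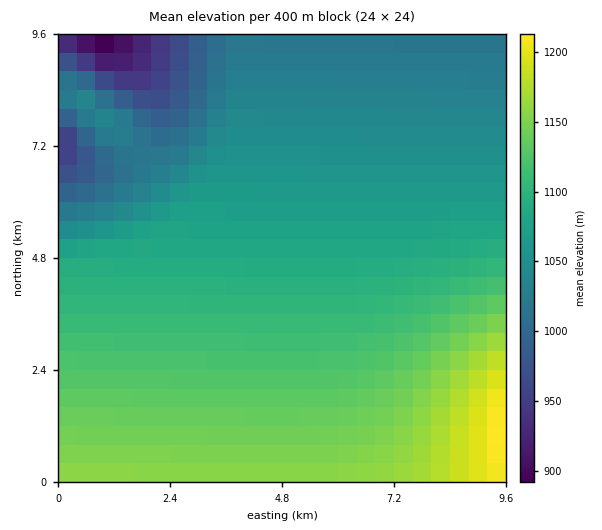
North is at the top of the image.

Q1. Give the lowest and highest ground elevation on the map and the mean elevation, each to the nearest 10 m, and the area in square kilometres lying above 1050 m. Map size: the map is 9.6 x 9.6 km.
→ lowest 880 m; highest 1220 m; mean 1080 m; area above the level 65.2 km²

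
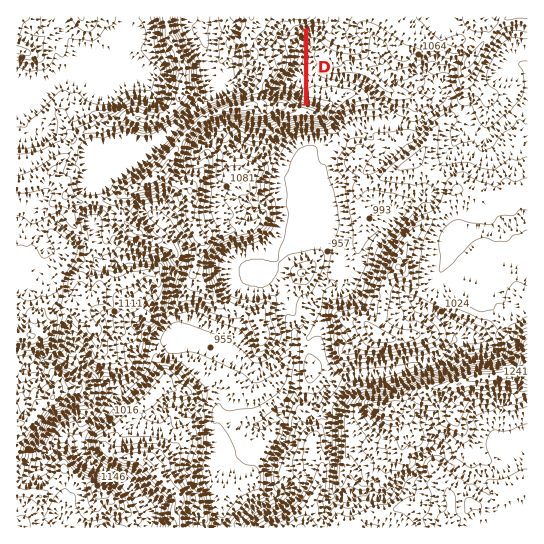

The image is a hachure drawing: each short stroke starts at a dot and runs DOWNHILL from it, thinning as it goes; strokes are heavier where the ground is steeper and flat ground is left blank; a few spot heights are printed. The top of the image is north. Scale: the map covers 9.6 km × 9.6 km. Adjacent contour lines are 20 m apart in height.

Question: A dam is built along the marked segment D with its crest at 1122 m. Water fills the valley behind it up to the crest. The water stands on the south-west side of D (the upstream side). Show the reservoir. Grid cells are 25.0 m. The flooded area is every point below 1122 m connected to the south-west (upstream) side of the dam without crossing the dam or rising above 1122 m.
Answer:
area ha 40.9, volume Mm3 15.81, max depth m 74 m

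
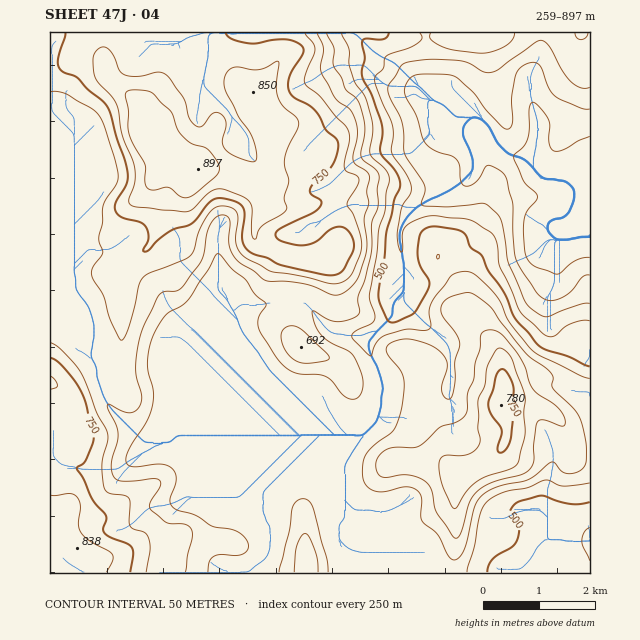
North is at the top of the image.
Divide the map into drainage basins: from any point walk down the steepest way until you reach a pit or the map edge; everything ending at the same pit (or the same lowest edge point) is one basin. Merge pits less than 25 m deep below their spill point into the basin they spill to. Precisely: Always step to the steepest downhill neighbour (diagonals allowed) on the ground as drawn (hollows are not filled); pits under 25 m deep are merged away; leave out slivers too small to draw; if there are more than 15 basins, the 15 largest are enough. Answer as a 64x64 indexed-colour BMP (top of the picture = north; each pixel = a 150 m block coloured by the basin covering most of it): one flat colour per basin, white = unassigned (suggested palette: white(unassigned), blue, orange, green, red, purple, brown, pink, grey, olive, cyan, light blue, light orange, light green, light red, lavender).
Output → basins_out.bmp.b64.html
<image width="64" height="64" href="data:image/bmp;base64,Qk12CAAAAAAAAHYAAAAoAAAAQAAAAEAAAAABAAQAAAAAAAAIAAATCwAAEwsAABAAAAAAAAAA////ALR3HwAOf/8ALKAsACgn1gC9Z5QAS1aMAMJ34wB/f38AIr28AM++FwDox64AeLv/AIrfmACWmP8A1bDFABERERERERERERERERERERERERERERERESIiIiIiIiIiERERERERERERERERERERERERERERERERIiIiIiIiIiIREREREREREREREREREREREREREREREREiIiIiIiIiIhERERERERERERERERERERERERERERERESIiIiIiIiIiERERERERERERERERERERERERERERERERIiIiIiIiIiIREREREREREREREREREREREREREREREREiIiIiIiIiIhERERERERERERERERERERERERERERERESIiIiIiIiIiERERERERERERERERERERERERERERERERIiIiIiIiIiIREREREREREREREREREREREREREREREREiIiIiIiIiIhERERERERERERERERERERERERERERERESIiIiIiIiIiERERERERERERERERERERERERERERERERIiIiIiIiIiIREREREREREREREREREREREREREREREREiIiIiIiIiIhERERERERERERERERERERERERERERERERESIiIiIiIiEREREREREREREREREREREREREREREREREREiIiIiIiIRERERERERERERERERERERERERERERERERERIiIiIiERERERERERERERERERERERERERERERERERERESIiIiERERERERERERERERERERERERERERERERERERERIiIiIREREREREREREREREREREREREREREREREREREREiIiIhERERERERERERERERERERERERERERERERERERESIiIhERERERERERERERERERERERERERERERERERERESIiIRERERERERERERERERERERERERERERERERERERERERERERERERERERERERERERERERERERERERERERERERERERERERERERERERERERERERERERERERERERERERERERERERERERERERERERERERERERERERERERERERERERERERERERERERERERERERERERERERERERERERERERERERERERERERERERERERERERERERERERERERERERERERERERERERERERERERERERERERERERERERERERERERERERERERERERERERERERERERERERERERERERERERERERERERERERERERERERERERERERERERERERERERERERERERERERERERERERERERERERERERERERERERERERERERERERERERERERERERERERERERERERERERERERERERERERERERERERERERERERERERERERERERERERERERERERERERERERERERERERERERERERERERERERERERERERERERERERERERERERERERERERERERERERERERERERERERERERERERERERERERERERERERERERERERERERERERERERERERERERERERERERERERERERERERERERERERERERERERERERERERERERERERERERERERERERERERERERERERERERERERERERERERERERERERERERERERERERERERERERERERERERERERERERERERERERERERERERERERERERERERERERERERERERERERERERERERERERERERERERERERERERERERERERERERERERERERERERERERERERERERERERERERERERERERERERERERERERERERERERERERERERERERERERERERERERERERERERERERERERERERERERERERERERERERERERERERERERERERERERERERERERERERERERERERERERERERERERERERERERERERERERERERERERERERERERERERERERERERERERERERERERERERERERERERERERERERERERERERERERERERERERERERERERERERERERERERERERERERERERERERERERERERERERERERERERERERERERERERERERERERERERERERERERERERERERERERERERERERERERERERERERERERERERERERERERERERERERERERERERERERERERERERERERERERERERERERERERERERERERERERERERERERERERERERERERERERERERERERERERERERERERERERERERERERERERERERERERERERERERERERERERERERERERERERERERERERERERERERERERERERERERERERERERERERERERERERERERERERERERERERERERERERERERERERERERERERERERERERERERERERERERERERERERERERERERERERERERERERERERERERERERERERERERERERERERERERERERERERERERERERERERERERERERERERERERERERERERERERERERERERERERERERERERERERERERERERERERERERERERERERERERERERERERERERERERERERERERERERERERERERERERERERERERERERERERERERERERERERERERERERERERERERERERERERERERERERERERERERERERERERERERERERERERERERERERERERERERERERERERERERERERERERERERERERERERERERERERERERERERERER"/>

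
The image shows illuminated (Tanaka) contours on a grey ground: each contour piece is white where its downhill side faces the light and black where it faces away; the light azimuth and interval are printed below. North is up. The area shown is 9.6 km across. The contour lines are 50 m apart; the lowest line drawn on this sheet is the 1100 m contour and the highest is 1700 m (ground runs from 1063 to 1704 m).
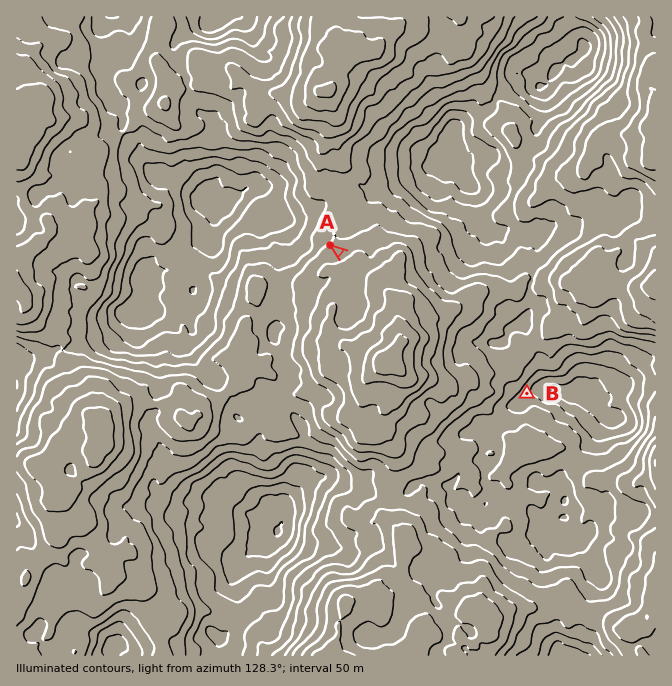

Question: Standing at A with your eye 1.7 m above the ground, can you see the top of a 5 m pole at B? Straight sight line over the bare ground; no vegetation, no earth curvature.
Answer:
yes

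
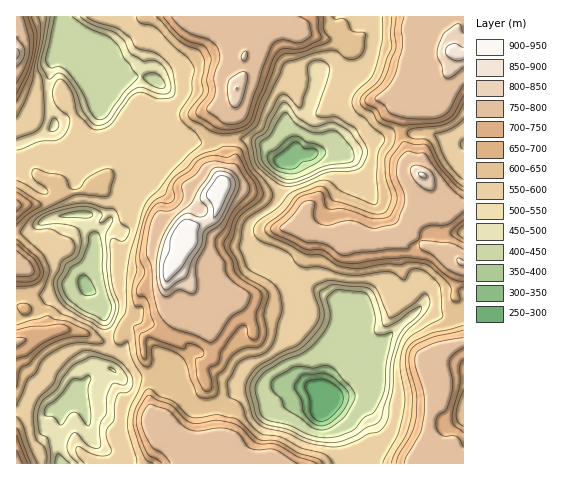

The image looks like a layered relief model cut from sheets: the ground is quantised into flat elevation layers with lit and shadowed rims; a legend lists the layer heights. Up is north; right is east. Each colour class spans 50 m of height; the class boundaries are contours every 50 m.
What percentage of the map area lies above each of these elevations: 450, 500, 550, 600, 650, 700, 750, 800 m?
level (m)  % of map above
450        87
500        81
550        75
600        52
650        39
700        31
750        22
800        4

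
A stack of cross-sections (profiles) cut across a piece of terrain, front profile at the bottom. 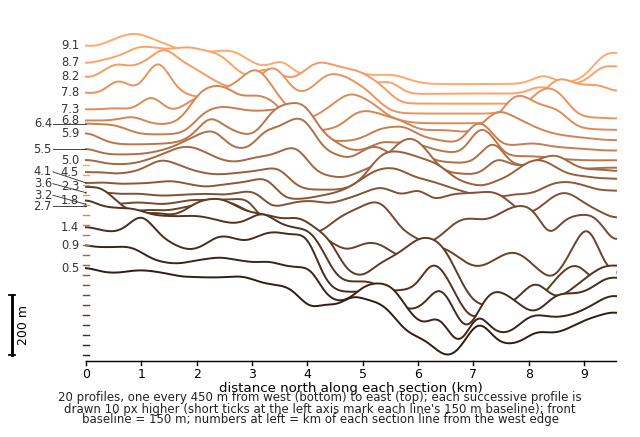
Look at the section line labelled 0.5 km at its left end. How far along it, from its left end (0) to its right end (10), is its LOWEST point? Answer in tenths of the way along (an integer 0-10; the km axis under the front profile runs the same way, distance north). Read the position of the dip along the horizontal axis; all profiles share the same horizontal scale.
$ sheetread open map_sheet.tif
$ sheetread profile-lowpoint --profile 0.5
7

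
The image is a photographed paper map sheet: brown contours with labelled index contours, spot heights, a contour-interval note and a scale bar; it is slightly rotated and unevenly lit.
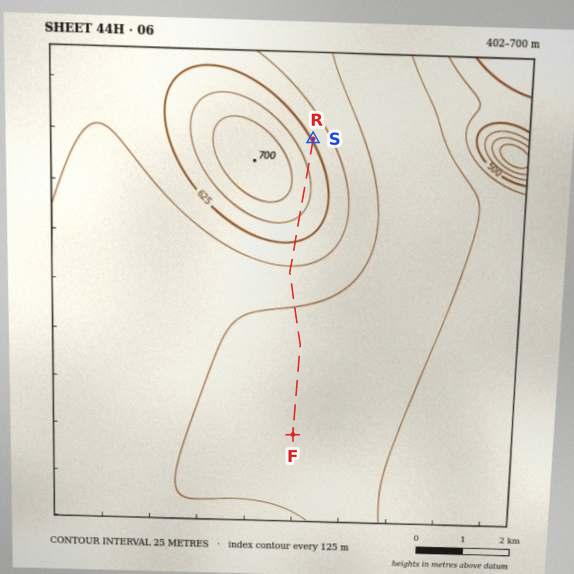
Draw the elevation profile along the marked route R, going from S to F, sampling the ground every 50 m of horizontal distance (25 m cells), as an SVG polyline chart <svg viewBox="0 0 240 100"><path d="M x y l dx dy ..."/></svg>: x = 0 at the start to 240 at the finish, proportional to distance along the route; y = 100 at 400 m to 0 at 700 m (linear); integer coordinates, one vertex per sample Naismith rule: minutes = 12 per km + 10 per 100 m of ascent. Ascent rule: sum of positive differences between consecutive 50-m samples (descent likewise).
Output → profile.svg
<svg viewBox="0 0 240 100"><path d="M0 26l2-1 2-1 2-1 2-1 2 0 2-1 2-1 2-1 2 0 2-1 2-1 2 0 2-1 2 0 1-1 2 0 2-1 2 0 2 0 2 0 2 0 2 0 2 0 2 0 2 0 2 0 2 1 2 0 2 1 2 0 2 1 2 0 2 1 2 1 2 1 2 0 2 1 2 1 2 1 2 1 2 1 2 1 2 0 2 1 1 1 2 1 2 1 2 1 2 0 2 1 2 1 2 1 2 0 2 1 2 1 2 0 2 1 2 1 2 0 2 1 2 0 2 0 2 1 2 0 2 1 2 0 2 0 2 1 2 0 2 0 2 0 2 1 2 0 1 0 2 0 2 0 2 1 2 0 2 0 2 0 2 0 2 0 2 0 2 0 2 1 2 0 2 0 2 0 2 0 2 0 2 0 2 0 2 0 2 0 2 0 2 0 2 0 2 0 2 0 2 0 2 0 2 0 2 0 1 0 2 0 2 0 2 0 2 0 2 1 2 0 2 0 2 0 2 0 2 0 2 0 2 0 2 0 2 0 2 0 2 0 2 0 2 0"/></svg>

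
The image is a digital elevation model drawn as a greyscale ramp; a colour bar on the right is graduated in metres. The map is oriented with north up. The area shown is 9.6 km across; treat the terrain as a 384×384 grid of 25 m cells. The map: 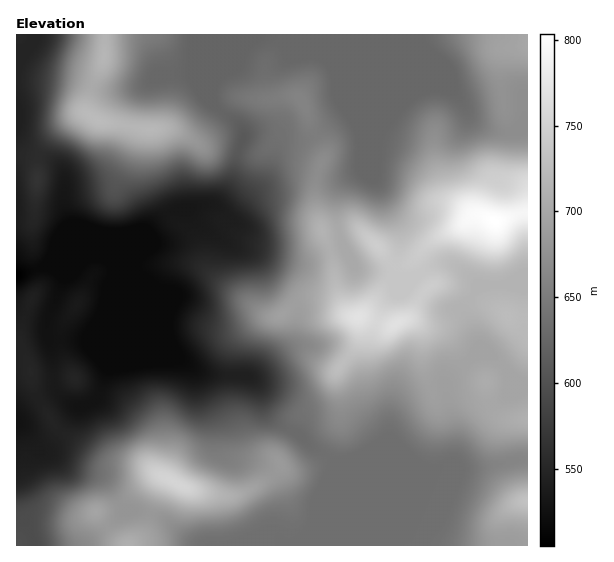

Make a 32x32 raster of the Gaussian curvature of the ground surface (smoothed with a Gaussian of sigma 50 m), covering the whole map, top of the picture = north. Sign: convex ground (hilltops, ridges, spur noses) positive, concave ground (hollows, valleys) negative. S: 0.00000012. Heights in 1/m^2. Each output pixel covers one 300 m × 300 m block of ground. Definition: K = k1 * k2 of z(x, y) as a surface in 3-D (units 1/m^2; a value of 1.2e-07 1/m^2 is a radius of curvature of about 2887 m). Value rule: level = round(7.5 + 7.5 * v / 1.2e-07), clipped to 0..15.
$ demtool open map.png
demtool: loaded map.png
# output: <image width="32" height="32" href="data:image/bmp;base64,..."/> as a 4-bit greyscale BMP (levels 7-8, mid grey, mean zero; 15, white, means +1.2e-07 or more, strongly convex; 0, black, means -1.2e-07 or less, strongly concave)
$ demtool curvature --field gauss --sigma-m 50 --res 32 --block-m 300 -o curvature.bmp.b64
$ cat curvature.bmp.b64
<image width="32" height="32" href="data:image/bmp;base64,Qk12AgAAAAAAAHYAAAAoAAAAIAAAACAAAAABAAQAAAAAAAACAAATCwAAEwsAABAAAAAAAAAAAAAAABEREQAiIiIAMzMzAERERABVVVUAZmZmAHd3dwCIiIgAmZmZAKqqqgC7u7sAzMzMAN3d3QDu7u4A////AIiFhamHind4d3iIiId3dnh2e5Z3Zkh2eId3iIiHh3h4ZVr6WFh4a4h3iIiIiId4ipdYRTOI/DZXd3eIiIh4h3p2jkeJ+3mKhYpXiIh3eIZneJeKL+driHjYZ3d3d3mFeYd2V2hXhXdphnd3eHd5iIiHdnanaId3dzd4h4h4lniHh4mJh3mIeYZ3hmeIeId3eHd3Z3d3iXeMhVRYd3d3d4iIa4d3ZnllvIdvuHiHiIl3iHd4h3iIZqqHOVZ4h4d3d3h3h4iHd4ZoRK0meJd3iIh4d4eIh3h1a4ZoeFx2Z4iHd3iHeId4d4u2aO1Yp5d3h3l4h4h4mXvGV3ZXaXSHd3iYeGh3d4Ymh3h3e1d4p4d3dXiHd3d3Z5uTh4tWd3h2WIh3d4eId3ialnV4tnZ5eal3iHdniHd3ioi5XJV3Snm4eHh1aHeHh5hauEt1WJqJgXZ1Xud4mJh2d2dnqHpouIaLeHhmeIZneIZXeLt4d2aneIuEZnipg4dnd4iHd3d6Z3R+NYeIT/B5Z4p3d4doeXhwCMlJuSeFp3dnd3eHaJVpg2+qVZ2XZZZ4d3d3eaeneIiPpmmGWXeIeIiHh3d3mId2cjNupmh4h3mIiId3eId4dmdoiId4d4eHh3iIh4h3eHdqfJeHeIh4iHd4iHeIiYeJ1WZ2eHeHd3d3iIh3d3iH"/>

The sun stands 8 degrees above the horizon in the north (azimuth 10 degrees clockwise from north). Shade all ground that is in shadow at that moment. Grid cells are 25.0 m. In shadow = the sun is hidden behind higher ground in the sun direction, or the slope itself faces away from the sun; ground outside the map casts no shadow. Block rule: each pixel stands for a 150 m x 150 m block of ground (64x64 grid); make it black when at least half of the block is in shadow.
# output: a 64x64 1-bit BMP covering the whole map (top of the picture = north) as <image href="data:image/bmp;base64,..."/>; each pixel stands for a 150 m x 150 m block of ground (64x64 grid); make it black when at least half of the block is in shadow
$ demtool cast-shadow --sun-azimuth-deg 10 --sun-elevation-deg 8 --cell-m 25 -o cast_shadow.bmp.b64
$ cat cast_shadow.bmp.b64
<image width="64" height="64" href="data:image/bmp;base64,Qk0+AgAAAAAAAD4AAAAoAAAAQAAAAEAAAAABAAEAAAAAAAACAAATCwAAEwsAAAIAAAAAAAAA////AAAAAAAAAAAAAAAAAAAAAAAAAAAAAAADAAAAAAAAAA+AAAAAAAAAHwAAAAAAAAB+AAAAAAAAAHAAAAAAAAAAAAAAAAAAAAAAAAAAAAAAAAAAAAAAAAAAAAAAAAAAAAAAAAAAAAAAAAAAAAAAAAAAAAAAAAAAAAAAAAAAAAAAAAAAAAAAAAAAAAAAAAAAAAAAAAAAAAAAAAAAAAAAAAAAAAAAAAAAAAAAAAAAAAAAAAAAAAAAAAAAAAcAAAAAAAAABwAAAAAAAAAHgAAAAAAAAAeAAAAAAAAAA4GAAAAAAAAAAAAAAAAAAAAAAAAAAAAAAAAAAAAAAAAAAAAAAAAAAAAAAAAAAAAAAAAAAAAAAAAAAAAAAAAAAAAAAAAAAAAAAAAAAAAAAAAAAAAAAAAAAAAAAAEAAAAAAAAAAAAAGAAAAAAAAAA8AAAAAAAAADwAAAAAAAAAAAIAAAAAAAAAB4AAAAAAAYAPgAAAAAADwB/AAAAAAAfg/8AAAAAAB///gAAAAAAP//4AAAAAAA///AAAAAAAD/wAAAAAAAAP8AAAAAAAAAcAAAAAAAAAAAAAAAAAAAAAAAAAAAAAAAAAAAAAAAAAAAAAAAAAAAAAAAAAAAAAAAAAAAAAAAAAAAAAAAAAAAAAAAAAAAAAAAAAAAAAAAAAAAAAAAAAAAAAAAAAAAAAAA=="/>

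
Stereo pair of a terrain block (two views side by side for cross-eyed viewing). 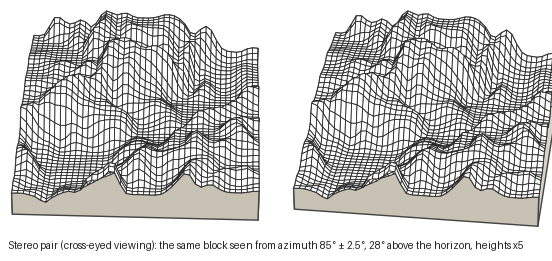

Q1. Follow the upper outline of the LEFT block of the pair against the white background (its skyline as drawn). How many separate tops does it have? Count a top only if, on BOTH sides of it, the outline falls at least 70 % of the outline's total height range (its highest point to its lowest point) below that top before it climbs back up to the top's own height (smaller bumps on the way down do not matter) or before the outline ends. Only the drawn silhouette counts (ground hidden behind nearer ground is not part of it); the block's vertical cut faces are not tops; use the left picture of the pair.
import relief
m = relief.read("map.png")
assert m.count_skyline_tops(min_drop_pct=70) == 0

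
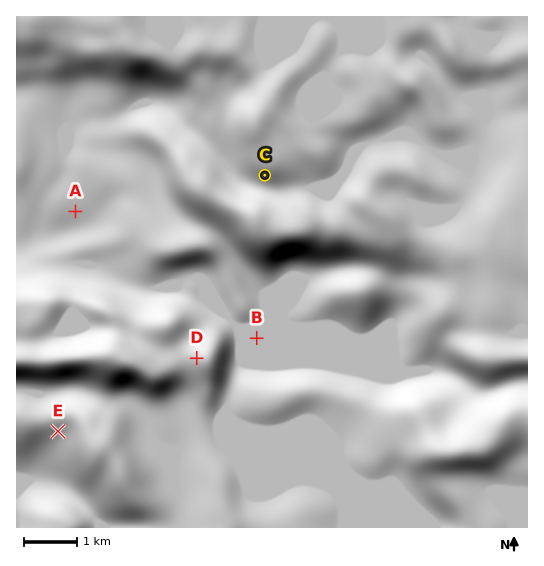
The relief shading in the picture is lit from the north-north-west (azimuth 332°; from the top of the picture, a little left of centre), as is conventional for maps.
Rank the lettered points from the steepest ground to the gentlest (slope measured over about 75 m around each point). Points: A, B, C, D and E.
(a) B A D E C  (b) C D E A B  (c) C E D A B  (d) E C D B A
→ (c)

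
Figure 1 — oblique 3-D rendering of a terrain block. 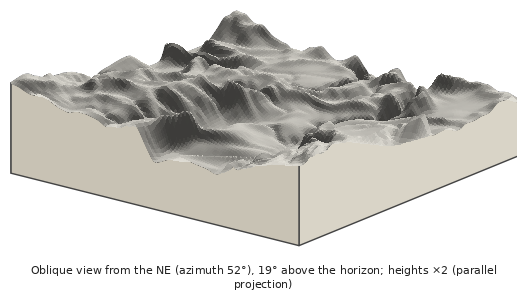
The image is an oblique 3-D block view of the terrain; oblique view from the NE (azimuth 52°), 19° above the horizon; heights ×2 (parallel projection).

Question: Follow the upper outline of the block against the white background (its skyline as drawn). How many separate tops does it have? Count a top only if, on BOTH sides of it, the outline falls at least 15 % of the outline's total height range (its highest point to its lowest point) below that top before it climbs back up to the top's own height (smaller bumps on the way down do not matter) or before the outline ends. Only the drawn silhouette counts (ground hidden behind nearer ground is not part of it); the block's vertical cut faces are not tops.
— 2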